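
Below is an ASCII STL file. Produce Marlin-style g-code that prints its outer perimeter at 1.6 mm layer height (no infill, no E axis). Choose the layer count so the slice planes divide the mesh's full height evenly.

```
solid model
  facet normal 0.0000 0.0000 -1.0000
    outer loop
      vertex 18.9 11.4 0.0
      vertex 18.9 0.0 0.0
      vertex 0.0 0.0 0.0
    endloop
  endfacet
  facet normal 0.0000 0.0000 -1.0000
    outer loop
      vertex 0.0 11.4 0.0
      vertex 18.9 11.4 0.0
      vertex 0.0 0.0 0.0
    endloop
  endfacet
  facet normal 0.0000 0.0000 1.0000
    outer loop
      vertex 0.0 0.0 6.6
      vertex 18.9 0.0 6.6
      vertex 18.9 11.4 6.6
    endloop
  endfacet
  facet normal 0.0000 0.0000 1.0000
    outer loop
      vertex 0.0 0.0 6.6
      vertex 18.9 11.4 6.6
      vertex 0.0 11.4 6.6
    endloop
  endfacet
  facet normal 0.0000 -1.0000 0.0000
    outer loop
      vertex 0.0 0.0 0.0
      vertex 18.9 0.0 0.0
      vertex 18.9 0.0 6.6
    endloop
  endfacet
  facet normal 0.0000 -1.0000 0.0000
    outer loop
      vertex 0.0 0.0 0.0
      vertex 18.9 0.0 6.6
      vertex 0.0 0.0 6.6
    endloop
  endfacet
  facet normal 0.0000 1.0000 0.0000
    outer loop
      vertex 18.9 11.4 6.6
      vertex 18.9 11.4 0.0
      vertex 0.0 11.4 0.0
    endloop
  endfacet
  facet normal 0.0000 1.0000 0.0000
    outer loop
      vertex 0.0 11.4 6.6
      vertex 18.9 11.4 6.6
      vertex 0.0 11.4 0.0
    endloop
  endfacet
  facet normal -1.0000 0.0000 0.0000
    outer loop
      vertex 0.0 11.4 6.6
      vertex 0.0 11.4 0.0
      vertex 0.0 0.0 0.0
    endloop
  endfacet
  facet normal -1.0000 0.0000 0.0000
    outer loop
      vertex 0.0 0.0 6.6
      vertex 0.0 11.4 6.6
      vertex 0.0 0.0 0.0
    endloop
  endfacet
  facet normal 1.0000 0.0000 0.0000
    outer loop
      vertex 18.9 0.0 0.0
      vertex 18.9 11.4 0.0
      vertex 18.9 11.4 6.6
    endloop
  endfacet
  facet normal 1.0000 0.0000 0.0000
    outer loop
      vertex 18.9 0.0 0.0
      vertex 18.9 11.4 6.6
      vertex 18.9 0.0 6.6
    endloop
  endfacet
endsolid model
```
; perimeter-only toolpath
G21 ; units = mm
G90 ; absolute positioning
G28 ; home
; layer 1
G0 Z1.6
G0 X0.0 Y0.0
G1 X18.9 Y0.0
G1 X18.9 Y11.4
G1 X0.0 Y11.4
G1 X0.0 Y0.0
; layer 2
G0 Z3.3
G0 X0.0 Y0.0
G1 X18.9 Y0.0
G1 X18.9 Y11.4
G1 X0.0 Y11.4
G1 X0.0 Y0.0
; layer 3
G0 Z4.9
G0 X0.0 Y0.0
G1 X18.9 Y0.0
G1 X18.9 Y11.4
G1 X0.0 Y11.4
G1 X0.0 Y0.0
; layer 4
G0 Z6.6
G0 X0.0 Y0.0
G1 X18.9 Y0.0
G1 X18.9 Y11.4
G1 X0.0 Y11.4
G1 X0.0 Y0.0
M2 ; end

The solid is a rectangular box, roughly 18.9 × 11.4 mm footprint and 6.6 mm tall. Slicing at Δz = 1.6 mm — 4 equal slices spanning the solid's height, so layer i sits at z = i·h/4 — gives 4 non-empty perimeters. Each is a 4-segment closed polygon; G0 lifts to the layer z and rapids to the start vertex, then G1 traces the edges.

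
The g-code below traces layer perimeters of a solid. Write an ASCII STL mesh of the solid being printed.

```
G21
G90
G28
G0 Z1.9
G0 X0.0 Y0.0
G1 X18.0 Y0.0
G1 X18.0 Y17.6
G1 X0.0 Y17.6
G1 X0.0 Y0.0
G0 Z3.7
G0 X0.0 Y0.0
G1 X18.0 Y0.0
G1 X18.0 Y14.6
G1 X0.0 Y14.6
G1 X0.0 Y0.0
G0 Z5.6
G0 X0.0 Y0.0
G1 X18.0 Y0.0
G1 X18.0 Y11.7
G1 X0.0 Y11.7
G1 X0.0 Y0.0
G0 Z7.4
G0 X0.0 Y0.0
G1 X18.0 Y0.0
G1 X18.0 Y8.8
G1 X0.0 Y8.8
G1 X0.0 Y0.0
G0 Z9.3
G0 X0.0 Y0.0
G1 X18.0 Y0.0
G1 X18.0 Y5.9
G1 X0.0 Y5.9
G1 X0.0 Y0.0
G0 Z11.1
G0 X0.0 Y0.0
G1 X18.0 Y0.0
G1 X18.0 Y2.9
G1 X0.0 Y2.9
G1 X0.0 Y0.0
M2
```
solid part
  facet normal 0.0000 0.0000 -1.0000
    outer loop
      vertex 18.0 20.5 0.0
      vertex 18.0 0.0 0.0
      vertex 0.0 0.0 0.0
    endloop
  endfacet
  facet normal 0.0000 0.0000 -1.0000
    outer loop
      vertex 0.0 20.5 0.0
      vertex 18.0 20.5 0.0
      vertex 0.0 0.0 0.0
    endloop
  endfacet
  facet normal 0.0000 -1.0000 0.0000
    outer loop
      vertex 0.0 0.0 0.0
      vertex 18.0 0.0 0.0
      vertex 18.0 0.0 13.0
    endloop
  endfacet
  facet normal 0.0000 -1.0000 0.0000
    outer loop
      vertex 0.0 0.0 0.0
      vertex 18.0 0.0 13.0
      vertex 0.0 0.0 13.0
    endloop
  endfacet
  facet normal 0.0000 0.5355 0.8445
    outer loop
      vertex 0.0 0.0 13.0
      vertex 18.0 0.0 13.0
      vertex 18.0 20.5 0.0
    endloop
  endfacet
  facet normal 0.0000 0.5355 0.8445
    outer loop
      vertex 0.0 0.0 13.0
      vertex 18.0 20.5 0.0
      vertex 0.0 20.5 0.0
    endloop
  endfacet
  facet normal -1.0000 0.0000 0.0000
    outer loop
      vertex 0.0 0.0 13.0
      vertex 0.0 20.5 0.0
      vertex 0.0 0.0 0.0
    endloop
  endfacet
  facet normal 1.0000 0.0000 0.0000
    outer loop
      vertex 18.0 0.0 0.0
      vertex 18.0 20.5 0.0
      vertex 18.0 0.0 13.0
    endloop
  endfacet
endsolid part

The G0 Z moves step by Δz≈1.9 mm. The G1 loops shrink linearly with z, so the solid tapers from its base footprint up to z≈13. Closing with a flat bottom cap and the tapered top and triangulating gives 8 facets — a wedge (ramp): 18 × 20.5 mm base, rising to 13 mm along the y=0 edge and sloping linearly to z=0 at y=20.5.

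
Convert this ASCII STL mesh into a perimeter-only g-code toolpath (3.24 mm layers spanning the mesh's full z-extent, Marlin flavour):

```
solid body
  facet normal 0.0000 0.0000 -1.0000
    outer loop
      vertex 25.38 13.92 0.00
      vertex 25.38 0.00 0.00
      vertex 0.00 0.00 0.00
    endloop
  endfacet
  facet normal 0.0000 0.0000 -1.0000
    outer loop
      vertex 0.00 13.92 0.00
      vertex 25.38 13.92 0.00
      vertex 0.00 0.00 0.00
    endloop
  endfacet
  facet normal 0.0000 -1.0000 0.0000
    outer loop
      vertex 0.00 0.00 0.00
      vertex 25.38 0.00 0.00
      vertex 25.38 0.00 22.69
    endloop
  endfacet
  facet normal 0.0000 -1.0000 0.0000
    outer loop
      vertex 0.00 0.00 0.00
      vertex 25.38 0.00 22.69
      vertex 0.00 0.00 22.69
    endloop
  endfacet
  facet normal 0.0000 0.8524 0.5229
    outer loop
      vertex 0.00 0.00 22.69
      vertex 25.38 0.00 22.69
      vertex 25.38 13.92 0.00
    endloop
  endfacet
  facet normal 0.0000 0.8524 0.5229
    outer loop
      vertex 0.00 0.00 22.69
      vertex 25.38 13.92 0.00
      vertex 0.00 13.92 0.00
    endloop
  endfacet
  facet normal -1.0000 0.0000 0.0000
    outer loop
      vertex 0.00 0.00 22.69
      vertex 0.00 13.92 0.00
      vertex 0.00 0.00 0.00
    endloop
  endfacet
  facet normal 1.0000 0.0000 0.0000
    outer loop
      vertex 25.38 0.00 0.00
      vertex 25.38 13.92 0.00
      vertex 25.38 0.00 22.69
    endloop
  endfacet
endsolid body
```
; perimeter-only toolpath
G21 ; units = mm
G90 ; absolute positioning
G28 ; home
; layer 1
G0 Z3.24
G0 X0.00 Y0.00
G1 X25.38 Y0.00
G1 X25.38 Y11.93
G1 X0.00 Y11.93
G1 X0.00 Y0.00
; layer 2
G0 Z6.48
G0 X0.00 Y0.00
G1 X25.38 Y0.00
G1 X25.38 Y9.94
G1 X0.00 Y9.94
G1 X0.00 Y0.00
; layer 3
G0 Z9.72
G0 X0.00 Y0.00
G1 X25.38 Y0.00
G1 X25.38 Y7.95
G1 X0.00 Y7.95
G1 X0.00 Y0.00
; layer 4
G0 Z12.97
G0 X0.00 Y0.00
G1 X25.38 Y0.00
G1 X25.38 Y5.97
G1 X0.00 Y5.97
G1 X0.00 Y0.00
; layer 5
G0 Z16.21
G0 X0.00 Y0.00
G1 X25.38 Y0.00
G1 X25.38 Y3.98
G1 X0.00 Y3.98
G1 X0.00 Y0.00
; layer 6
G0 Z19.45
G0 X0.00 Y0.00
G1 X25.38 Y0.00
G1 X25.38 Y1.99
G1 X0.00 Y1.99
G1 X0.00 Y0.00
M2 ; end

The solid is a wedge (ramp): 25.4 × 13.9 mm base, rising to 22.7 mm along the y=0 edge and sloping linearly to z=0 at y=13.9. Slicing at Δz = 3.24 mm — 7 equal slices spanning the solid's height, so layer i sits at z = i·h/7 — gives 6 non-empty perimeters. Each is a 4-segment closed polygon; G0 lifts to the layer z and rapids to the start vertex, then G1 traces the edges. The cross-section shrinks linearly with z (the slice at the apex is degenerate and omitted).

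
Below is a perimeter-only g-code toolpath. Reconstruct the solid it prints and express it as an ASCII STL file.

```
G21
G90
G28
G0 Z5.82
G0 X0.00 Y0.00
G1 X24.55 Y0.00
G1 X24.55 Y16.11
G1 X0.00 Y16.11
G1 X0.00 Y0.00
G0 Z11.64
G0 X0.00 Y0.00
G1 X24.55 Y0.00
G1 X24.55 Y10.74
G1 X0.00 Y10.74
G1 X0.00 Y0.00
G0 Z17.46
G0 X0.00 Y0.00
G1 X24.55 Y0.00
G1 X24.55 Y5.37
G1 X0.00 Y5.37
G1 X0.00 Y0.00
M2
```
solid part
  facet normal 0.0000 0.0000 -1.0000
    outer loop
      vertex 24.55 21.48 0.00
      vertex 24.55 0.00 0.00
      vertex 0.00 0.00 0.00
    endloop
  endfacet
  facet normal 0.0000 0.0000 -1.0000
    outer loop
      vertex 0.00 21.48 0.00
      vertex 24.55 21.48 0.00
      vertex 0.00 0.00 0.00
    endloop
  endfacet
  facet normal 0.0000 -1.0000 0.0000
    outer loop
      vertex 0.00 0.00 0.00
      vertex 24.55 0.00 0.00
      vertex 24.55 0.00 23.28
    endloop
  endfacet
  facet normal 0.0000 -1.0000 0.0000
    outer loop
      vertex 0.00 0.00 0.00
      vertex 24.55 0.00 23.28
      vertex 0.00 0.00 23.28
    endloop
  endfacet
  facet normal 0.0000 0.7349 0.6781
    outer loop
      vertex 0.00 0.00 23.28
      vertex 24.55 0.00 23.28
      vertex 24.55 21.48 0.00
    endloop
  endfacet
  facet normal 0.0000 0.7349 0.6781
    outer loop
      vertex 0.00 0.00 23.28
      vertex 24.55 21.48 0.00
      vertex 0.00 21.48 0.00
    endloop
  endfacet
  facet normal -1.0000 0.0000 0.0000
    outer loop
      vertex 0.00 0.00 23.28
      vertex 0.00 21.48 0.00
      vertex 0.00 0.00 0.00
    endloop
  endfacet
  facet normal 1.0000 0.0000 0.0000
    outer loop
      vertex 24.55 0.00 0.00
      vertex 24.55 21.48 0.00
      vertex 24.55 0.00 23.28
    endloop
  endfacet
endsolid part

The G0 Z moves step by Δz≈5.82 mm. The G1 loops shrink linearly with z, so the solid tapers from its base footprint up to z≈23.3. Closing with a flat bottom cap and the tapered top and triangulating gives 8 facets — a wedge (ramp): 24.6 × 21.5 mm base, rising to 23.3 mm along the y=0 edge and sloping linearly to z=0 at y=21.5.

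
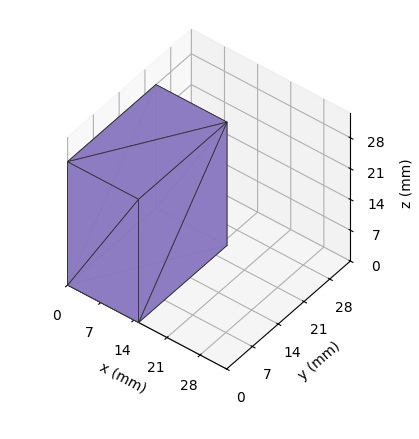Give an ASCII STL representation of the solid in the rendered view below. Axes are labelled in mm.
Reading the render: the shape is a rectangular box, roughly 15 × 24 mm footprint and 28 mm tall (dimensions read to the nearest mm from the axis ticks). For the STL, each face is triangulated and given an outward normal.

solid part
  facet normal 0.0000 0.0000 -1.0000
    outer loop
      vertex 15.00 24.00 0.00
      vertex 15.00 0.00 0.00
      vertex 0.00 0.00 0.00
    endloop
  endfacet
  facet normal 0.0000 0.0000 -1.0000
    outer loop
      vertex 0.00 24.00 0.00
      vertex 15.00 24.00 0.00
      vertex 0.00 0.00 0.00
    endloop
  endfacet
  facet normal 0.0000 0.0000 1.0000
    outer loop
      vertex 0.00 0.00 28.00
      vertex 15.00 0.00 28.00
      vertex 15.00 24.00 28.00
    endloop
  endfacet
  facet normal 0.0000 0.0000 1.0000
    outer loop
      vertex 0.00 0.00 28.00
      vertex 15.00 24.00 28.00
      vertex 0.00 24.00 28.00
    endloop
  endfacet
  facet normal 0.0000 -1.0000 0.0000
    outer loop
      vertex 0.00 0.00 0.00
      vertex 15.00 0.00 0.00
      vertex 15.00 0.00 28.00
    endloop
  endfacet
  facet normal 0.0000 -1.0000 0.0000
    outer loop
      vertex 0.00 0.00 0.00
      vertex 15.00 0.00 28.00
      vertex 0.00 0.00 28.00
    endloop
  endfacet
  facet normal 0.0000 1.0000 0.0000
    outer loop
      vertex 15.00 24.00 28.00
      vertex 15.00 24.00 0.00
      vertex 0.00 24.00 0.00
    endloop
  endfacet
  facet normal 0.0000 1.0000 0.0000
    outer loop
      vertex 0.00 24.00 28.00
      vertex 15.00 24.00 28.00
      vertex 0.00 24.00 0.00
    endloop
  endfacet
  facet normal -1.0000 0.0000 0.0000
    outer loop
      vertex 0.00 24.00 28.00
      vertex 0.00 24.00 0.00
      vertex 0.00 0.00 0.00
    endloop
  endfacet
  facet normal -1.0000 0.0000 0.0000
    outer loop
      vertex 0.00 0.00 28.00
      vertex 0.00 24.00 28.00
      vertex 0.00 0.00 0.00
    endloop
  endfacet
  facet normal 1.0000 0.0000 0.0000
    outer loop
      vertex 15.00 0.00 0.00
      vertex 15.00 24.00 0.00
      vertex 15.00 24.00 28.00
    endloop
  endfacet
  facet normal 1.0000 0.0000 0.0000
    outer loop
      vertex 15.00 0.00 0.00
      vertex 15.00 24.00 28.00
      vertex 15.00 0.00 28.00
    endloop
  endfacet
endsolid part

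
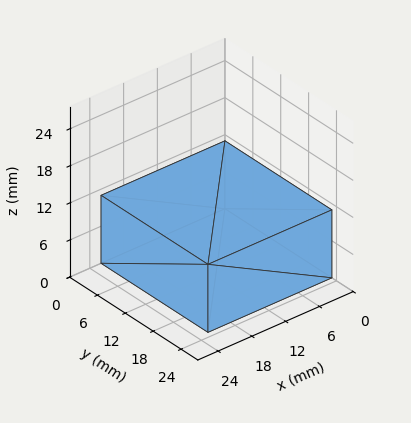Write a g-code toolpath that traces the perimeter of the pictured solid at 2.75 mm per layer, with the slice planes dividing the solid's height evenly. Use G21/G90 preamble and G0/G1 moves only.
Reading the render: the shape is a rectangular box, roughly 22 × 23 mm footprint and 11 mm tall (dimensions read to the nearest mm from the axis ticks). For the g-code, the solid's height is divided into equal slices at the stated Δz and each level perimeter traced with G1 moves after a G0 lift.

; perimeter-only toolpath
G21 ; units = mm
G90 ; absolute positioning
G28 ; home
; layer 1
G0 Z2.75
G0 X0.00 Y0.00
G1 X22.00 Y0.00
G1 X22.00 Y23.00
G1 X0.00 Y23.00
G1 X0.00 Y0.00
; layer 2
G0 Z5.50
G0 X0.00 Y0.00
G1 X22.00 Y0.00
G1 X22.00 Y23.00
G1 X0.00 Y23.00
G1 X0.00 Y0.00
; layer 3
G0 Z8.25
G0 X0.00 Y0.00
G1 X22.00 Y0.00
G1 X22.00 Y23.00
G1 X0.00 Y23.00
G1 X0.00 Y0.00
; layer 4
G0 Z11.00
G0 X0.00 Y0.00
G1 X22.00 Y0.00
G1 X22.00 Y23.00
G1 X0.00 Y23.00
G1 X0.00 Y0.00
M2 ; end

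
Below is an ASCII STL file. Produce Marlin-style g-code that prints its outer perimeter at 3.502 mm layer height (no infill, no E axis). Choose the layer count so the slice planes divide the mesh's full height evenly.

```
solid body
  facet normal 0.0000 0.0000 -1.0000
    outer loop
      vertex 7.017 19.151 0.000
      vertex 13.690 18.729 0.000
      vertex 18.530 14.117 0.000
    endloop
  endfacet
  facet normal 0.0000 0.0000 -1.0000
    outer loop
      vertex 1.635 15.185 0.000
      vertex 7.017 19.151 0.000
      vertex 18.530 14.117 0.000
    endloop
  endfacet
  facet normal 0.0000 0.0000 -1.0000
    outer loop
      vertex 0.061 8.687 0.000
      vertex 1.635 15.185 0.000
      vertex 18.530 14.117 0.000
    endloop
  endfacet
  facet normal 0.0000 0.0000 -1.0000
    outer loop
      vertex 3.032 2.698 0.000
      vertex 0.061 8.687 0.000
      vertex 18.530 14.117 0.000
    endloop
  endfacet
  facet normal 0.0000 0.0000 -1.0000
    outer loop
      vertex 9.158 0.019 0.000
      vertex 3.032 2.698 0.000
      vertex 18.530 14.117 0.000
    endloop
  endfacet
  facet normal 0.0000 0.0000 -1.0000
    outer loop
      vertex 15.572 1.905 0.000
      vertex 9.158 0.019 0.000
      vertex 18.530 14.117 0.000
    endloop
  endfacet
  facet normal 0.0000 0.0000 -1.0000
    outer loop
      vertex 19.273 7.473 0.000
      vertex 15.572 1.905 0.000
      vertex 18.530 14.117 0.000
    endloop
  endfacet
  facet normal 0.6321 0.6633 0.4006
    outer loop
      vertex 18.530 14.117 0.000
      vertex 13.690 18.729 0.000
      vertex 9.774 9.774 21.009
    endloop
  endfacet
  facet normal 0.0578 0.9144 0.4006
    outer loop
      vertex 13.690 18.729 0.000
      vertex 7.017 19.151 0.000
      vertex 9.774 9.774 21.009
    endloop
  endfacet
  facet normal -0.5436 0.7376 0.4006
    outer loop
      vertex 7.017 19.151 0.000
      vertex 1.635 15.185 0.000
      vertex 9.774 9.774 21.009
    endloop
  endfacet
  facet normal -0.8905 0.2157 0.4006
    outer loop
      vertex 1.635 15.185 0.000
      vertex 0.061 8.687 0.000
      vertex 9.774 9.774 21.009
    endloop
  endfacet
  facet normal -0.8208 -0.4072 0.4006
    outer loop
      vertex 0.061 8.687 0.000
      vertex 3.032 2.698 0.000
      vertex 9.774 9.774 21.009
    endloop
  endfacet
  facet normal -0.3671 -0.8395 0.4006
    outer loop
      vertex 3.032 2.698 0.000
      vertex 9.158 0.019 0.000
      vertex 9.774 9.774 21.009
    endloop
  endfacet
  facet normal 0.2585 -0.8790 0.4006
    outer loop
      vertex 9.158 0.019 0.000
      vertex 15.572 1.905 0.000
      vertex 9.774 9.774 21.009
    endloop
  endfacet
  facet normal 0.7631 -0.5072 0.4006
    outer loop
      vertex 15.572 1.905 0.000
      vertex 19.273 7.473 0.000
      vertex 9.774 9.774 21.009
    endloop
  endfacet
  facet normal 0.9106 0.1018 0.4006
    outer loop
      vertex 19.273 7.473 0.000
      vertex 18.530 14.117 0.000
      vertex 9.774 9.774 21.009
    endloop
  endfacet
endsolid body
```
; perimeter-only toolpath
G21 ; units = mm
G90 ; absolute positioning
G28 ; home
; layer 1
G0 Z3.502
G0 X17.071 Y13.393
G1 X13.037 Y17.236
G1 X7.476 Y17.588
G1 X2.991 Y14.283
G1 X1.680 Y8.868
G1 X4.156 Y3.877
G1 X9.261 Y1.645
G1 X14.606 Y3.216
G1 X17.690 Y7.856
G1 X17.071 Y13.393
; layer 2
G0 Z7.003
G0 X15.611 Y12.669
G1 X12.385 Y15.744
G1 X7.936 Y16.025
G1 X4.348 Y13.381
G1 X3.299 Y9.049
G1 X5.279 Y5.057
G1 X9.363 Y3.271
G1 X13.639 Y4.528
G1 X16.107 Y8.240
G1 X15.611 Y12.669
; layer 3
G0 Z10.505
G0 X14.152 Y11.945
G1 X11.732 Y14.252
G1 X8.396 Y14.462
G1 X5.704 Y12.479
G1 X4.917 Y9.230
G1 X6.403 Y6.236
G1 X9.466 Y4.896
G1 X12.673 Y5.839
G1 X14.523 Y8.623
G1 X14.152 Y11.945
; layer 4
G0 Z14.006
G0 X12.693 Y11.222
G1 X11.079 Y12.759
G1 X8.855 Y12.900
G1 X7.061 Y11.578
G1 X6.536 Y9.412
G1 X7.527 Y7.415
G1 X9.569 Y6.522
G1 X11.707 Y7.151
G1 X12.940 Y9.007
G1 X12.693 Y11.222
; layer 5
G0 Z17.508
G0 X11.233 Y10.498
G1 X10.427 Y11.266
G1 X9.314 Y11.337
G1 X8.418 Y10.676
G1 X8.155 Y9.593
G1 X8.650 Y8.595
G1 X9.671 Y8.148
G1 X10.740 Y8.463
G1 X11.357 Y9.390
G1 X11.233 Y10.498
M2 ; end

The solid is a regular 9-sided pyramid, base circumscribed radius ≈ 9.77 mm, apex at z ≈ 21 mm. Slicing at Δz = 3.502 mm — 6 equal slices spanning the solid's height, so layer i sits at z = i·h/6 — gives 5 non-empty perimeters. Each is a 9-segment closed polygon; G0 lifts to the layer z and rapids to the start vertex, then G1 traces the edges. The cross-section shrinks linearly with z (the slice at the apex is degenerate and omitted).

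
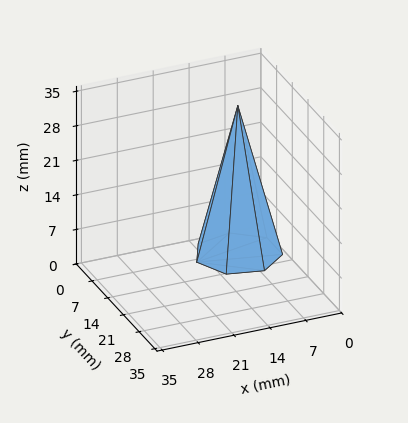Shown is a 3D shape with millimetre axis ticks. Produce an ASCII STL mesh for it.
Reading the render: the shape is a regular 7-sided pyramid, base circumscribed radius ≈ 8 mm, apex at z ≈ 30 mm (dimensions read to the nearest mm from the axis ticks). For the STL, each face is triangulated and given an outward normal.

solid part
  facet normal 0.0000 0.0000 -1.0000
    outer loop
      vertex 6.22 15.80 0.00
      vertex 12.99 14.25 0.00
      vertex 16.00 8.00 0.00
    endloop
  endfacet
  facet normal 0.0000 0.0000 -1.0000
    outer loop
      vertex 0.79 11.47 0.00
      vertex 6.22 15.80 0.00
      vertex 16.00 8.00 0.00
    endloop
  endfacet
  facet normal 0.0000 0.0000 -1.0000
    outer loop
      vertex 0.79 4.53 0.00
      vertex 0.79 11.47 0.00
      vertex 16.00 8.00 0.00
    endloop
  endfacet
  facet normal 0.0000 0.0000 -1.0000
    outer loop
      vertex 6.22 0.20 0.00
      vertex 0.79 4.53 0.00
      vertex 16.00 8.00 0.00
    endloop
  endfacet
  facet normal 0.0000 0.0000 -1.0000
    outer loop
      vertex 12.99 1.75 0.00
      vertex 6.22 0.20 0.00
      vertex 16.00 8.00 0.00
    endloop
  endfacet
  facet normal 0.8760 0.4219 0.2336
    outer loop
      vertex 16.00 8.00 0.00
      vertex 12.99 14.25 0.00
      vertex 8.00 8.00 30.00
    endloop
  endfacet
  facet normal 0.2170 0.9478 0.2336
    outer loop
      vertex 12.99 14.25 0.00
      vertex 6.22 15.80 0.00
      vertex 8.00 8.00 30.00
    endloop
  endfacet
  facet normal -0.6062 0.7602 0.2336
    outer loop
      vertex 6.22 15.80 0.00
      vertex 0.79 11.47 0.00
      vertex 8.00 8.00 30.00
    endloop
  endfacet
  facet normal -0.9723 0.0000 0.2337
    outer loop
      vertex 0.79 11.47 0.00
      vertex 0.79 4.53 0.00
      vertex 8.00 8.00 30.00
    endloop
  endfacet
  facet normal -0.6062 -0.7602 0.2336
    outer loop
      vertex 0.79 4.53 0.00
      vertex 6.22 0.20 0.00
      vertex 8.00 8.00 30.00
    endloop
  endfacet
  facet normal 0.2170 -0.9478 0.2336
    outer loop
      vertex 6.22 0.20 0.00
      vertex 12.99 1.75 0.00
      vertex 8.00 8.00 30.00
    endloop
  endfacet
  facet normal 0.8760 -0.4219 0.2336
    outer loop
      vertex 12.99 1.75 0.00
      vertex 16.00 8.00 0.00
      vertex 8.00 8.00 30.00
    endloop
  endfacet
endsolid part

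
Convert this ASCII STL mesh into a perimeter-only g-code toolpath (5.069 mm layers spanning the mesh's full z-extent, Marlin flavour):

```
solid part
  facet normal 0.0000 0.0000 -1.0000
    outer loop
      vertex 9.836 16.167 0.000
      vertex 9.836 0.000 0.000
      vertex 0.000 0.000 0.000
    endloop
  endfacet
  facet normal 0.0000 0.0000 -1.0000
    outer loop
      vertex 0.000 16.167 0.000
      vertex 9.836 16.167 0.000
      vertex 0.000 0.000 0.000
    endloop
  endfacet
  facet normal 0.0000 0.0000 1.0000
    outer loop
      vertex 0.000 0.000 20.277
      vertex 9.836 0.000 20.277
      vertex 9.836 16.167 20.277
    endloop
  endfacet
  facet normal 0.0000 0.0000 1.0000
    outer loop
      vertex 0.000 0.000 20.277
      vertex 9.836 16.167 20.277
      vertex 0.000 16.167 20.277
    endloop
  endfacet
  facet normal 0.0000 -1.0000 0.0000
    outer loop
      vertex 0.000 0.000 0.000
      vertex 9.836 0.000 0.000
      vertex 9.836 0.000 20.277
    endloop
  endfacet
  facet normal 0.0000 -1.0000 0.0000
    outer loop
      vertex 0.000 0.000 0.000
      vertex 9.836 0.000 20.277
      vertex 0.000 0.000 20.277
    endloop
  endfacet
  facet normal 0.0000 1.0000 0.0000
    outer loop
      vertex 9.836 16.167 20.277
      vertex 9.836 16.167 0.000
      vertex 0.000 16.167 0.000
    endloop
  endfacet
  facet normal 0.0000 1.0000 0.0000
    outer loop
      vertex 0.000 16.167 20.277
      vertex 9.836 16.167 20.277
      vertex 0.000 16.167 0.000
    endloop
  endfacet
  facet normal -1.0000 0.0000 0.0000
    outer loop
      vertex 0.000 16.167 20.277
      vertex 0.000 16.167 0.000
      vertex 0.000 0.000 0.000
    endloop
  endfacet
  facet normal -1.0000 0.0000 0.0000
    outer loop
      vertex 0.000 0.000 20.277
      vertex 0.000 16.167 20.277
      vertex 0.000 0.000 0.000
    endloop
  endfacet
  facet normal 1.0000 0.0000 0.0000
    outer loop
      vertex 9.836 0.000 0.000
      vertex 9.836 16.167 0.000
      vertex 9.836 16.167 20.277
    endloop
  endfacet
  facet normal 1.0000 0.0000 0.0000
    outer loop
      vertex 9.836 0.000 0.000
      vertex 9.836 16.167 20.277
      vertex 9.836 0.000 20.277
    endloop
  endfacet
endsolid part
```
; perimeter-only toolpath
G21 ; units = mm
G90 ; absolute positioning
G28 ; home
; layer 1
G0 Z5.069
G0 X0.000 Y0.000
G1 X9.836 Y0.000
G1 X9.836 Y16.167
G1 X0.000 Y16.167
G1 X0.000 Y0.000
; layer 2
G0 Z10.139
G0 X0.000 Y0.000
G1 X9.836 Y0.000
G1 X9.836 Y16.167
G1 X0.000 Y16.167
G1 X0.000 Y0.000
; layer 3
G0 Z15.208
G0 X0.000 Y0.000
G1 X9.836 Y0.000
G1 X9.836 Y16.167
G1 X0.000 Y16.167
G1 X0.000 Y0.000
; layer 4
G0 Z20.277
G0 X0.000 Y0.000
G1 X9.836 Y0.000
G1 X9.836 Y16.167
G1 X0.000 Y16.167
G1 X0.000 Y0.000
M2 ; end

The solid is a rectangular box, roughly 9.84 × 16.2 mm footprint and 20.3 mm tall. Slicing at Δz = 5.069 mm — 4 equal slices spanning the solid's height, so layer i sits at z = i·h/4 — gives 4 non-empty perimeters. Each is a 4-segment closed polygon; G0 lifts to the layer z and rapids to the start vertex, then G1 traces the edges.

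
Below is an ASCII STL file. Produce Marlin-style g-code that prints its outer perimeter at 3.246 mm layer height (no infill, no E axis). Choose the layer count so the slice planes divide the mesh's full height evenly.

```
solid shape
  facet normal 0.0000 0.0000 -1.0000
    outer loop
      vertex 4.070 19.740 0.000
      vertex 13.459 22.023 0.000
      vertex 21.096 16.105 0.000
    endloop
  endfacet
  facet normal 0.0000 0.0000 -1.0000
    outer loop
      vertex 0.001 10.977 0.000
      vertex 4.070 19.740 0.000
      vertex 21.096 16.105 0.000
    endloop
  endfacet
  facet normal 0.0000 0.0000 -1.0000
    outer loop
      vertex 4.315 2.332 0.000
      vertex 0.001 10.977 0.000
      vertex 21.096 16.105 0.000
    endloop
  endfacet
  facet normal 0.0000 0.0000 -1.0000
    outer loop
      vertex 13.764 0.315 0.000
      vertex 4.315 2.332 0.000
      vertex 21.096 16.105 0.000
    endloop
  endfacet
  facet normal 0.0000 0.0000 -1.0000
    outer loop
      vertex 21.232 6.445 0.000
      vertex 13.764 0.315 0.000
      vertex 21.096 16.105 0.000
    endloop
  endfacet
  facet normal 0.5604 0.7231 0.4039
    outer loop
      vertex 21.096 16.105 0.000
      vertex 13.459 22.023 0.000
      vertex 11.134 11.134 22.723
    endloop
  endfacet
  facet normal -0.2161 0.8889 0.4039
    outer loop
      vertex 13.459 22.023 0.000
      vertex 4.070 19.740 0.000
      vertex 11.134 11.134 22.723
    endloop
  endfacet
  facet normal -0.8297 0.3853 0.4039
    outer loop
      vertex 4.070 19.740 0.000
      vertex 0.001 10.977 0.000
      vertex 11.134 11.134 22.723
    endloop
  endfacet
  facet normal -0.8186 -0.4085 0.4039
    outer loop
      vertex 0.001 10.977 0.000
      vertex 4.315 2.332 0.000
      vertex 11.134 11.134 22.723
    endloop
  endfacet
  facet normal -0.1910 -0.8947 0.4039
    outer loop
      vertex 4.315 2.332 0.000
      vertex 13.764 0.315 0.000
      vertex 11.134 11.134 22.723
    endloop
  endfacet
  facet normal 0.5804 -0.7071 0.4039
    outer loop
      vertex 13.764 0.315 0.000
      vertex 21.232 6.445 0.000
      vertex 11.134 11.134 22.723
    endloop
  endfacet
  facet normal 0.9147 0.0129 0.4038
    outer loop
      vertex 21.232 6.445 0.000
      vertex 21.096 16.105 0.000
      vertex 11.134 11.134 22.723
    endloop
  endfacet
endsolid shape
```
; perimeter-only toolpath
G21 ; units = mm
G90 ; absolute positioning
G28 ; home
; layer 1
G0 Z3.246
G0 X19.673 Y15.395
G1 X13.127 Y20.467
G1 X5.079 Y18.511
G1 X1.591 Y10.999
G1 X5.289 Y3.589
G1 X13.388 Y1.861
G1 X19.789 Y7.115
G1 X19.673 Y15.395
; layer 2
G0 Z6.492
G0 X18.250 Y14.685
G1 X12.795 Y18.912
G1 X6.088 Y17.281
G1 X3.182 Y11.022
G1 X6.263 Y4.847
G1 X13.013 Y3.406
G1 X18.347 Y7.785
G1 X18.250 Y14.685
; layer 3
G0 Z9.738
G0 X16.827 Y13.975
G1 X12.463 Y17.356
G1 X7.097 Y16.052
G1 X4.772 Y11.044
G1 X7.237 Y6.104
G1 X12.637 Y4.952
G1 X16.904 Y8.455
G1 X16.827 Y13.975
; layer 4
G0 Z12.985
G0 X15.403 Y13.264
G1 X12.130 Y15.801
G1 X8.107 Y14.822
G1 X6.363 Y11.067
G1 X8.212 Y7.362
G1 X12.261 Y6.497
G1 X15.462 Y9.124
G1 X15.403 Y13.264
; layer 5
G0 Z16.231
G0 X13.980 Y12.554
G1 X11.798 Y14.245
G1 X9.116 Y13.593
G1 X7.953 Y11.089
G1 X9.186 Y8.619
G1 X11.885 Y8.043
G1 X14.019 Y9.794
G1 X13.980 Y12.554
; layer 6
G0 Z19.477
G0 X12.557 Y11.844
G1 X11.466 Y12.690
G1 X10.125 Y12.363
G1 X9.544 Y11.112
G1 X10.160 Y9.877
G1 X11.510 Y9.588
G1 X12.577 Y10.464
G1 X12.557 Y11.844
M2 ; end

The solid is a regular 7-sided pyramid, base circumscribed radius ≈ 11.1 mm, apex at z ≈ 22.7 mm. Slicing at Δz = 3.246 mm — 7 equal slices spanning the solid's height, so layer i sits at z = i·h/7 — gives 6 non-empty perimeters. Each is a 7-segment closed polygon; G0 lifts to the layer z and rapids to the start vertex, then G1 traces the edges. The cross-section shrinks linearly with z (the slice at the apex is degenerate and omitted).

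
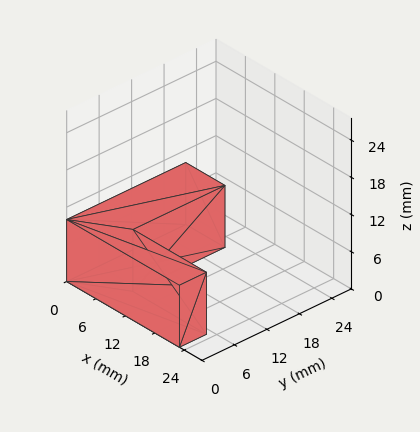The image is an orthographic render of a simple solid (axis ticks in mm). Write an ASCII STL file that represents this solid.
Reading the render: the shape is an L-shaped prism: outer 23 × 22 mm, arm thicknesses ≈ 5 mm (horizontal) and 8 mm (vertical), extruded 10 mm in z (dimensions read to the nearest mm from the axis ticks). For the STL, each face is triangulated and given an outward normal.

solid part
  facet normal 0.0000 0.0000 -1.0000
    outer loop
      vertex 23.0 5.0 0.0
      vertex 23.0 0.0 0.0
      vertex 0.0 0.0 0.0
    endloop
  endfacet
  facet normal 0.0000 0.0000 -1.0000
    outer loop
      vertex 8.0 5.0 0.0
      vertex 23.0 5.0 0.0
      vertex 0.0 0.0 0.0
    endloop
  endfacet
  facet normal 0.0000 0.0000 -1.0000
    outer loop
      vertex 8.0 22.0 0.0
      vertex 8.0 5.0 0.0
      vertex 0.0 0.0 0.0
    endloop
  endfacet
  facet normal 0.0000 0.0000 -1.0000
    outer loop
      vertex 0.0 22.0 0.0
      vertex 8.0 22.0 0.0
      vertex 0.0 0.0 0.0
    endloop
  endfacet
  facet normal 0.0000 0.0000 1.0000
    outer loop
      vertex 0.0 0.0 10.0
      vertex 23.0 0.0 10.0
      vertex 23.0 5.0 10.0
    endloop
  endfacet
  facet normal 0.0000 0.0000 1.0000
    outer loop
      vertex 0.0 0.0 10.0
      vertex 23.0 5.0 10.0
      vertex 8.0 5.0 10.0
    endloop
  endfacet
  facet normal 0.0000 0.0000 1.0000
    outer loop
      vertex 0.0 0.0 10.0
      vertex 8.0 5.0 10.0
      vertex 8.0 22.0 10.0
    endloop
  endfacet
  facet normal 0.0000 0.0000 1.0000
    outer loop
      vertex 0.0 0.0 10.0
      vertex 8.0 22.0 10.0
      vertex 0.0 22.0 10.0
    endloop
  endfacet
  facet normal 0.0000 -1.0000 0.0000
    outer loop
      vertex 0.0 0.0 0.0
      vertex 23.0 0.0 0.0
      vertex 23.0 0.0 10.0
    endloop
  endfacet
  facet normal 0.0000 -1.0000 0.0000
    outer loop
      vertex 0.0 0.0 0.0
      vertex 23.0 0.0 10.0
      vertex 0.0 0.0 10.0
    endloop
  endfacet
  facet normal 1.0000 0.0000 0.0000
    outer loop
      vertex 23.0 0.0 0.0
      vertex 23.0 5.0 0.0
      vertex 23.0 5.0 10.0
    endloop
  endfacet
  facet normal 1.0000 0.0000 0.0000
    outer loop
      vertex 23.0 0.0 0.0
      vertex 23.0 5.0 10.0
      vertex 23.0 0.0 10.0
    endloop
  endfacet
  facet normal 0.0000 1.0000 0.0000
    outer loop
      vertex 23.0 5.0 0.0
      vertex 8.0 5.0 0.0
      vertex 8.0 5.0 10.0
    endloop
  endfacet
  facet normal 0.0000 1.0000 0.0000
    outer loop
      vertex 23.0 5.0 0.0
      vertex 8.0 5.0 10.0
      vertex 23.0 5.0 10.0
    endloop
  endfacet
  facet normal 1.0000 0.0000 0.0000
    outer loop
      vertex 8.0 5.0 0.0
      vertex 8.0 22.0 0.0
      vertex 8.0 22.0 10.0
    endloop
  endfacet
  facet normal 1.0000 0.0000 0.0000
    outer loop
      vertex 8.0 5.0 0.0
      vertex 8.0 22.0 10.0
      vertex 8.0 5.0 10.0
    endloop
  endfacet
  facet normal 0.0000 1.0000 0.0000
    outer loop
      vertex 8.0 22.0 0.0
      vertex 0.0 22.0 0.0
      vertex 0.0 22.0 10.0
    endloop
  endfacet
  facet normal 0.0000 1.0000 0.0000
    outer loop
      vertex 8.0 22.0 0.0
      vertex 0.0 22.0 10.0
      vertex 8.0 22.0 10.0
    endloop
  endfacet
  facet normal -1.0000 0.0000 0.0000
    outer loop
      vertex 0.0 22.0 0.0
      vertex 0.0 0.0 0.0
      vertex 0.0 0.0 10.0
    endloop
  endfacet
  facet normal -1.0000 0.0000 0.0000
    outer loop
      vertex 0.0 22.0 0.0
      vertex 0.0 0.0 10.0
      vertex 0.0 22.0 10.0
    endloop
  endfacet
endsolid part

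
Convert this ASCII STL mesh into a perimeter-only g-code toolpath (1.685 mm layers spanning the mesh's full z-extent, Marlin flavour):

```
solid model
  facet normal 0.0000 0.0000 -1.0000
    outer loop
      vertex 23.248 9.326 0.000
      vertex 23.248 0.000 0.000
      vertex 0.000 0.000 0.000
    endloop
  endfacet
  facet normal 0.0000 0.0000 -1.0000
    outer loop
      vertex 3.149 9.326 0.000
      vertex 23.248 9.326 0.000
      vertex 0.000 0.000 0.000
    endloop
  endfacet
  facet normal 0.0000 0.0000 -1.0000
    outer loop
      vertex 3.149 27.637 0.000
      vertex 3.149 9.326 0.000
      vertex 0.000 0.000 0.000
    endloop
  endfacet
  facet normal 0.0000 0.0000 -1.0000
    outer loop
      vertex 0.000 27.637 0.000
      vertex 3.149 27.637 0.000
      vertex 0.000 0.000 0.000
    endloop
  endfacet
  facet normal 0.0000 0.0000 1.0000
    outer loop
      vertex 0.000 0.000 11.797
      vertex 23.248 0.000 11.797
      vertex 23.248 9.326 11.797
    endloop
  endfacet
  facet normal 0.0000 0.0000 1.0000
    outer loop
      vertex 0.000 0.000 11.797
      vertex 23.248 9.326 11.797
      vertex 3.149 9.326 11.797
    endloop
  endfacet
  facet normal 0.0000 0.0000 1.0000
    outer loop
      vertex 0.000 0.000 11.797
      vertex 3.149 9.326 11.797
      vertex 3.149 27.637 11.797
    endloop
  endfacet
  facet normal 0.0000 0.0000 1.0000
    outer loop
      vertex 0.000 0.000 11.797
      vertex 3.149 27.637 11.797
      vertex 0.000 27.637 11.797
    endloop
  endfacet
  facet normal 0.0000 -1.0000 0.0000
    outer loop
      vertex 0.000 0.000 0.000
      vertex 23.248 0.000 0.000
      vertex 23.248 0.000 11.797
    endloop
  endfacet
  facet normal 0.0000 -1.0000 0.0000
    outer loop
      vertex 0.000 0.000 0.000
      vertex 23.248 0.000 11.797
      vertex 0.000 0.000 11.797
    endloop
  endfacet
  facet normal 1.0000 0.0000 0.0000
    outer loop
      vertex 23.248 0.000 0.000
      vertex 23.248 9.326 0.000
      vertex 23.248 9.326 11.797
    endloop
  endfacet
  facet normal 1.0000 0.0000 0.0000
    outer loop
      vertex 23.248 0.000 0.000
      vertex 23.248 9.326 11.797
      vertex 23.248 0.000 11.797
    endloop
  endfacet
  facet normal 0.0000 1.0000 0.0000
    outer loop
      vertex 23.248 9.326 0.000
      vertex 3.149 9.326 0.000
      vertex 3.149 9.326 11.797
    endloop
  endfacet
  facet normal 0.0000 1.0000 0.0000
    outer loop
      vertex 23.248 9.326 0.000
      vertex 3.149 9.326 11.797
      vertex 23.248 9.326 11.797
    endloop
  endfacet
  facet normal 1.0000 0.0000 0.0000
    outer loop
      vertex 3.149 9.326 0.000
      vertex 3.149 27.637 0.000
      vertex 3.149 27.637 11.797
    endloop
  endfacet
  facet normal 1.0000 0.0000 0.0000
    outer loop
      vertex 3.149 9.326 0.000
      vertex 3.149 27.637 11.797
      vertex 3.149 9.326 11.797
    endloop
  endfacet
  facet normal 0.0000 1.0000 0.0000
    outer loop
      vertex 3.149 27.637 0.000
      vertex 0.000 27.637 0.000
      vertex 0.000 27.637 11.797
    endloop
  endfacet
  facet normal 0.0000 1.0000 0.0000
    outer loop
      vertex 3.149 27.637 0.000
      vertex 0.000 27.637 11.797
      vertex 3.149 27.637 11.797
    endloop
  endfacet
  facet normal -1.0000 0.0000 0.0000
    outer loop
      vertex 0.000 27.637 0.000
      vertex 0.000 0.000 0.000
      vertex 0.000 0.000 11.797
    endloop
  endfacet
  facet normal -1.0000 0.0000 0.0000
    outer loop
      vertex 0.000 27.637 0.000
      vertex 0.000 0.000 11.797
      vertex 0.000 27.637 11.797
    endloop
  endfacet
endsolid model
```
; perimeter-only toolpath
G21 ; units = mm
G90 ; absolute positioning
G28 ; home
; layer 1
G0 Z1.685
G0 X0.000 Y0.000
G1 X23.248 Y0.000
G1 X23.248 Y9.326
G1 X3.149 Y9.326
G1 X3.149 Y27.637
G1 X0.000 Y27.637
G1 X0.000 Y0.000
; layer 2
G0 Z3.371
G0 X0.000 Y0.000
G1 X23.248 Y0.000
G1 X23.248 Y9.326
G1 X3.149 Y9.326
G1 X3.149 Y27.637
G1 X0.000 Y27.637
G1 X0.000 Y0.000
; layer 3
G0 Z5.056
G0 X0.000 Y0.000
G1 X23.248 Y0.000
G1 X23.248 Y9.326
G1 X3.149 Y9.326
G1 X3.149 Y27.637
G1 X0.000 Y27.637
G1 X0.000 Y0.000
; layer 4
G0 Z6.741
G0 X0.000 Y0.000
G1 X23.248 Y0.000
G1 X23.248 Y9.326
G1 X3.149 Y9.326
G1 X3.149 Y27.637
G1 X0.000 Y27.637
G1 X0.000 Y0.000
; layer 5
G0 Z8.426
G0 X0.000 Y0.000
G1 X23.248 Y0.000
G1 X23.248 Y9.326
G1 X3.149 Y9.326
G1 X3.149 Y27.637
G1 X0.000 Y27.637
G1 X0.000 Y0.000
; layer 6
G0 Z10.112
G0 X0.000 Y0.000
G1 X23.248 Y0.000
G1 X23.248 Y9.326
G1 X3.149 Y9.326
G1 X3.149 Y27.637
G1 X0.000 Y27.637
G1 X0.000 Y0.000
; layer 7
G0 Z11.797
G0 X0.000 Y0.000
G1 X23.248 Y0.000
G1 X23.248 Y9.326
G1 X3.149 Y9.326
G1 X3.149 Y27.637
G1 X0.000 Y27.637
G1 X0.000 Y0.000
M2 ; end

The solid is an L-shaped prism: outer 23.2 × 27.6 mm, arm thicknesses ≈ 9.33 mm (horizontal) and 3.15 mm (vertical), extruded 11.8 mm in z. Slicing at Δz = 1.685 mm — 7 equal slices spanning the solid's height, so layer i sits at z = i·h/7 — gives 7 non-empty perimeters. Each is a 6-segment closed polygon; G0 lifts to the layer z and rapids to the start vertex, then G1 traces the edges.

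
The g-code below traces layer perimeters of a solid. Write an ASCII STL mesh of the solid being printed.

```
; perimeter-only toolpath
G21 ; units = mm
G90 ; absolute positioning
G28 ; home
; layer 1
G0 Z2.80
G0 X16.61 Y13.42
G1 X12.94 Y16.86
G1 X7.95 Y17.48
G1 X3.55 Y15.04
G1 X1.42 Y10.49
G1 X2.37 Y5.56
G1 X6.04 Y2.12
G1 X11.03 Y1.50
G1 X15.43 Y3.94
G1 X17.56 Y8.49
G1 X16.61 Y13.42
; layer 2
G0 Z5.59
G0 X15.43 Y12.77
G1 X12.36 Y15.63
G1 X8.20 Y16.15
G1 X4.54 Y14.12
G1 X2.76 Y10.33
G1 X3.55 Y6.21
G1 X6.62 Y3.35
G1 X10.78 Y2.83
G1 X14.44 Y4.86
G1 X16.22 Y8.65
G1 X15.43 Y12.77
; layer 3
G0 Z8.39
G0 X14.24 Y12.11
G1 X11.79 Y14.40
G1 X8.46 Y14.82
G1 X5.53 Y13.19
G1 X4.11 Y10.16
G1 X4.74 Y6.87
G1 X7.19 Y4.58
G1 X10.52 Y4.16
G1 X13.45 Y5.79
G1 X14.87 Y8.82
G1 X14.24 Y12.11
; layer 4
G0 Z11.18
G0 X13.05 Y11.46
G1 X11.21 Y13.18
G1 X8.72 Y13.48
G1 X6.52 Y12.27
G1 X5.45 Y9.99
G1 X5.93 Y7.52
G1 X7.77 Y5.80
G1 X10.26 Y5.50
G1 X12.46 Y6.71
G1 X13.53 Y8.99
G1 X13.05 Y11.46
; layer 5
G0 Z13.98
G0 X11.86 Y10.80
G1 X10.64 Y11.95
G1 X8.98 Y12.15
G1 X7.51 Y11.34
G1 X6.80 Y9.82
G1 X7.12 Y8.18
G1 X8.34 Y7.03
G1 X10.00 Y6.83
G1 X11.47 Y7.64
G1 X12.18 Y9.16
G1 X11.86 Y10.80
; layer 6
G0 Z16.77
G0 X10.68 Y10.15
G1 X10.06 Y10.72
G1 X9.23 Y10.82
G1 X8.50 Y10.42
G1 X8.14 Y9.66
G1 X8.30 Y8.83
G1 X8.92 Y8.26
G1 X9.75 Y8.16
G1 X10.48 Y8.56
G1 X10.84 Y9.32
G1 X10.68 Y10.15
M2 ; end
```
solid part
  facet normal 0.0000 0.0000 -1.0000
    outer loop
      vertex 7.69 18.81 0.00
      vertex 13.51 18.09 0.00
      vertex 17.80 14.08 0.00
    endloop
  endfacet
  facet normal 0.0000 0.0000 -1.0000
    outer loop
      vertex 2.56 15.97 0.00
      vertex 7.69 18.81 0.00
      vertex 17.80 14.08 0.00
    endloop
  endfacet
  facet normal 0.0000 0.0000 -1.0000
    outer loop
      vertex 0.07 10.66 0.00
      vertex 2.56 15.97 0.00
      vertex 17.80 14.08 0.00
    endloop
  endfacet
  facet normal 0.0000 0.0000 -1.0000
    outer loop
      vertex 1.18 4.90 0.00
      vertex 0.07 10.66 0.00
      vertex 17.80 14.08 0.00
    endloop
  endfacet
  facet normal 0.0000 0.0000 -1.0000
    outer loop
      vertex 5.47 0.89 0.00
      vertex 1.18 4.90 0.00
      vertex 17.80 14.08 0.00
    endloop
  endfacet
  facet normal 0.0000 0.0000 -1.0000
    outer loop
      vertex 11.29 0.17 0.00
      vertex 5.47 0.89 0.00
      vertex 17.80 14.08 0.00
    endloop
  endfacet
  facet normal 0.0000 0.0000 -1.0000
    outer loop
      vertex 16.42 3.01 0.00
      vertex 11.29 0.17 0.00
      vertex 17.80 14.08 0.00
    endloop
  endfacet
  facet normal 0.0000 0.0000 -1.0000
    outer loop
      vertex 18.91 8.32 0.00
      vertex 16.42 3.01 0.00
      vertex 17.80 14.08 0.00
    endloop
  endfacet
  facet normal 0.6201 0.6634 0.4189
    outer loop
      vertex 17.80 14.08 0.00
      vertex 13.51 18.09 0.00
      vertex 9.49 9.49 19.57
    endloop
  endfacet
  facet normal 0.1115 0.9012 0.4189
    outer loop
      vertex 13.51 18.09 0.00
      vertex 7.69 18.81 0.00
      vertex 9.49 9.49 19.57
    endloop
  endfacet
  facet normal -0.4398 0.7945 0.4188
    outer loop
      vertex 7.69 18.81 0.00
      vertex 2.56 15.97 0.00
      vertex 9.49 9.49 19.57
    endloop
  endfacet
  facet normal -0.8222 0.3855 0.4188
    outer loop
      vertex 2.56 15.97 0.00
      vertex 0.07 10.66 0.00
      vertex 9.49 9.49 19.57
    endloop
  endfacet
  facet normal -0.8916 -0.1718 0.4189
    outer loop
      vertex 0.07 10.66 0.00
      vertex 1.18 4.90 0.00
      vertex 9.49 9.49 19.57
    endloop
  endfacet
  facet normal -0.6201 -0.6634 0.4189
    outer loop
      vertex 1.18 4.90 0.00
      vertex 5.47 0.89 0.00
      vertex 9.49 9.49 19.57
    endloop
  endfacet
  facet normal -0.1115 -0.9012 0.4189
    outer loop
      vertex 5.47 0.89 0.00
      vertex 11.29 0.17 0.00
      vertex 9.49 9.49 19.57
    endloop
  endfacet
  facet normal 0.4398 -0.7945 0.4188
    outer loop
      vertex 11.29 0.17 0.00
      vertex 16.42 3.01 0.00
      vertex 9.49 9.49 19.57
    endloop
  endfacet
  facet normal 0.8222 -0.3855 0.4188
    outer loop
      vertex 16.42 3.01 0.00
      vertex 18.91 8.32 0.00
      vertex 9.49 9.49 19.57
    endloop
  endfacet
  facet normal 0.8916 0.1718 0.4189
    outer loop
      vertex 18.91 8.32 0.00
      vertex 17.80 14.08 0.00
      vertex 9.49 9.49 19.57
    endloop
  endfacet
endsolid part

The G0 Z moves step by Δz≈2.80 mm. The G1 loops shrink linearly with z, so the solid tapers from its base footprint up to z≈19.6. Closing with a flat bottom cap and the tapered top and triangulating gives 18 facets — a regular 10-sided pyramid, base circumscribed radius ≈ 9.49 mm, apex at z ≈ 19.6 mm.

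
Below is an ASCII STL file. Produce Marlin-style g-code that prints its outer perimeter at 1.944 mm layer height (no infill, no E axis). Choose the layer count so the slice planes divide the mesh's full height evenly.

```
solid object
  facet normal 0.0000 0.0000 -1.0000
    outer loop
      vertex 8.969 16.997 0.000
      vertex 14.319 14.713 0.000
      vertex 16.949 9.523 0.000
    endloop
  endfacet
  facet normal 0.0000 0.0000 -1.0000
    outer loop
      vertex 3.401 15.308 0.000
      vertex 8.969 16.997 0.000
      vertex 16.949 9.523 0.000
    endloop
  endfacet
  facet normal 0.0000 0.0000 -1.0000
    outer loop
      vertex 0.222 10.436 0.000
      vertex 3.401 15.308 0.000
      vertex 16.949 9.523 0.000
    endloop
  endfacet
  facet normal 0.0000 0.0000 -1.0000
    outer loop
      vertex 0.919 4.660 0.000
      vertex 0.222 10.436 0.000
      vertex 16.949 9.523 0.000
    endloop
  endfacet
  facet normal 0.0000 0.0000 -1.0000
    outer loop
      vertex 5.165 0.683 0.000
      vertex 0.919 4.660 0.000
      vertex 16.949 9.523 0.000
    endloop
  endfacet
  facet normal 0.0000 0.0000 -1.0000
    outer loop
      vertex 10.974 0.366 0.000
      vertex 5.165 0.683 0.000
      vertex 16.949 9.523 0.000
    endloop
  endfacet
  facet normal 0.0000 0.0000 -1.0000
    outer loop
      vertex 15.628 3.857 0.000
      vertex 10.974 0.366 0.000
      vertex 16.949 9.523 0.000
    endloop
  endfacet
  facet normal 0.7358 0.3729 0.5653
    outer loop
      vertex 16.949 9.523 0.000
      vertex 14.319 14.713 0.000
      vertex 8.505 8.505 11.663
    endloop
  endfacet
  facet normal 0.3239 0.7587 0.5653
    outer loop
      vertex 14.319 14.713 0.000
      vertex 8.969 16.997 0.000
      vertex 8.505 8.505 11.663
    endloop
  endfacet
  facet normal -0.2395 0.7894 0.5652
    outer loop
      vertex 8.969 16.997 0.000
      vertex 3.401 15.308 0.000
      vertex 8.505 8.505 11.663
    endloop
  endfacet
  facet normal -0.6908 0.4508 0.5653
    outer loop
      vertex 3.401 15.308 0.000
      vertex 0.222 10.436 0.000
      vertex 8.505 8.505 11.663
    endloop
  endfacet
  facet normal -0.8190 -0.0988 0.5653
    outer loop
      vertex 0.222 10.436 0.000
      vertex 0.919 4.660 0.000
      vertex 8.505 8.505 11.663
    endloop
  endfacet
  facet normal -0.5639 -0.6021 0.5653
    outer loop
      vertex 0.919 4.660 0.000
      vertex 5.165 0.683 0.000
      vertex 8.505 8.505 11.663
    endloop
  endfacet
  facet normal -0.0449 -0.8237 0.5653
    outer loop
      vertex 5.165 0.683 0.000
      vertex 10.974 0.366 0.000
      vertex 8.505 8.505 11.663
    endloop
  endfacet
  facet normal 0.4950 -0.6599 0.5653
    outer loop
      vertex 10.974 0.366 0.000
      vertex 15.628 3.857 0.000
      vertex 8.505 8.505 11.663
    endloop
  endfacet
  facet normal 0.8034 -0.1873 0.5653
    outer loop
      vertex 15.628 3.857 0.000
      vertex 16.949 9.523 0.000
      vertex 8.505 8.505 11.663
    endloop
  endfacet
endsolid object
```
; perimeter-only toolpath
G21 ; units = mm
G90 ; absolute positioning
G28 ; home
; layer 1
G0 Z1.944
G0 X15.542 Y9.353
G1 X13.350 Y13.678
G1 X8.892 Y15.582
G1 X4.252 Y14.174
G1 X1.602 Y10.114
G1 X2.183 Y5.301
G1 X5.722 Y1.987
G1 X10.563 Y1.722
G1 X14.441 Y4.632
G1 X15.542 Y9.353
; layer 2
G0 Z3.888
G0 X14.134 Y9.184
G1 X12.381 Y12.644
G1 X8.814 Y14.166
G1 X5.102 Y13.040
G1 X2.983 Y9.792
G1 X3.448 Y5.942
G1 X6.278 Y3.290
G1 X10.151 Y3.079
G1 X13.254 Y5.406
G1 X14.134 Y9.184
; layer 3
G0 Z5.832
G0 X12.727 Y9.014
G1 X11.412 Y11.609
G1 X8.737 Y12.751
G1 X5.953 Y11.907
G1 X4.364 Y9.471
G1 X4.712 Y6.583
G1 X6.835 Y4.594
G1 X9.739 Y4.436
G1 X12.067 Y6.181
G1 X12.727 Y9.014
; layer 4
G0 Z7.775
G0 X11.320 Y8.844
G1 X10.443 Y10.574
G1 X8.660 Y11.336
G1 X6.804 Y10.773
G1 X5.744 Y9.149
G1 X5.976 Y7.223
G1 X7.392 Y5.898
G1 X9.328 Y5.792
G1 X10.879 Y6.956
G1 X11.320 Y8.844
; layer 5
G0 Z9.719
G0 X9.912 Y8.675
G1 X9.474 Y9.540
G1 X8.582 Y9.920
G1 X7.654 Y9.639
G1 X7.125 Y8.827
G1 X7.241 Y7.864
G1 X7.948 Y7.201
G1 X8.917 Y7.149
G1 X9.692 Y7.730
G1 X9.912 Y8.675
M2 ; end

The solid is a regular 9-sided pyramid, base circumscribed radius ≈ 8.51 mm, apex at z ≈ 11.7 mm. Slicing at Δz = 1.944 mm — 6 equal slices spanning the solid's height, so layer i sits at z = i·h/6 — gives 5 non-empty perimeters. Each is a 9-segment closed polygon; G0 lifts to the layer z and rapids to the start vertex, then G1 traces the edges. The cross-section shrinks linearly with z (the slice at the apex is degenerate and omitted).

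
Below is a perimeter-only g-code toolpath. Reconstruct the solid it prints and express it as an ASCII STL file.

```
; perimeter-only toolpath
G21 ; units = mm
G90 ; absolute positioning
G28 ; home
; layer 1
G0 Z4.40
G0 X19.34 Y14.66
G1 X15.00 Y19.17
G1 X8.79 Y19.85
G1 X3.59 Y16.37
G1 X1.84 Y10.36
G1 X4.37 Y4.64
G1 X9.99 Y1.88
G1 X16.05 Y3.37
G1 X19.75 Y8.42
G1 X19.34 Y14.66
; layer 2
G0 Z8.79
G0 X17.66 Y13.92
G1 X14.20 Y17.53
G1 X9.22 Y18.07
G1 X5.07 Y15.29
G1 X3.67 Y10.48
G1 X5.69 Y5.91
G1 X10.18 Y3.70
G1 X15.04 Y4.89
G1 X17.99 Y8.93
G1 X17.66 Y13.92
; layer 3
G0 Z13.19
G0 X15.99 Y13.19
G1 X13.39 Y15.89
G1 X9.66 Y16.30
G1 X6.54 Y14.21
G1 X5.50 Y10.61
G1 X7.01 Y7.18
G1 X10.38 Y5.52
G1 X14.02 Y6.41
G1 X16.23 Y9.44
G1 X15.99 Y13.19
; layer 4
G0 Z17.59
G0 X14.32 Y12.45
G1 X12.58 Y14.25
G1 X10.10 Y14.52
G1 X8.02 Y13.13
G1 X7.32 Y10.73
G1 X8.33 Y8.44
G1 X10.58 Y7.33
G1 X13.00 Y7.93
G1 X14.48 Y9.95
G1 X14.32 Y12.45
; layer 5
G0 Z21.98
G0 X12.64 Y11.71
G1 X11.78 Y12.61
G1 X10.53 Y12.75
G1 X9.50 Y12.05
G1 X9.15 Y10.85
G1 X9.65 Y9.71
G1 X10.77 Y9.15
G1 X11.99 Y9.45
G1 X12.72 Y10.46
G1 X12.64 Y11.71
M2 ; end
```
solid part
  facet normal 0.0000 0.0000 -1.0000
    outer loop
      vertex 8.35 21.62 0.00
      vertex 15.81 20.81 0.00
      vertex 21.01 15.40 0.00
    endloop
  endfacet
  facet normal 0.0000 0.0000 -1.0000
    outer loop
      vertex 2.12 17.45 0.00
      vertex 8.35 21.62 0.00
      vertex 21.01 15.40 0.00
    endloop
  endfacet
  facet normal 0.0000 0.0000 -1.0000
    outer loop
      vertex 0.02 10.24 0.00
      vertex 2.12 17.45 0.00
      vertex 21.01 15.40 0.00
    endloop
  endfacet
  facet normal 0.0000 0.0000 -1.0000
    outer loop
      vertex 3.05 3.38 0.00
      vertex 0.02 10.24 0.00
      vertex 21.01 15.40 0.00
    endloop
  endfacet
  facet normal 0.0000 0.0000 -1.0000
    outer loop
      vertex 9.79 0.06 0.00
      vertex 3.05 3.38 0.00
      vertex 21.01 15.40 0.00
    endloop
  endfacet
  facet normal 0.0000 0.0000 -1.0000
    outer loop
      vertex 17.07 1.85 0.00
      vertex 9.79 0.06 0.00
      vertex 21.01 15.40 0.00
    endloop
  endfacet
  facet normal 0.0000 0.0000 -1.0000
    outer loop
      vertex 21.50 7.91 0.00
      vertex 17.07 1.85 0.00
      vertex 21.01 15.40 0.00
    endloop
  endfacet
  facet normal 0.6715 0.6454 0.3640
    outer loop
      vertex 21.01 15.40 0.00
      vertex 15.81 20.81 0.00
      vertex 10.97 10.97 26.38
    endloop
  endfacet
  facet normal 0.1005 0.9260 0.3639
    outer loop
      vertex 15.81 20.81 0.00
      vertex 8.35 21.62 0.00
      vertex 10.97 10.97 26.38
    endloop
  endfacet
  facet normal -0.5181 0.7740 0.3639
    outer loop
      vertex 8.35 21.62 0.00
      vertex 2.12 17.45 0.00
      vertex 10.97 10.97 26.38
    endloop
  endfacet
  facet normal -0.8942 0.2605 0.3640
    outer loop
      vertex 2.12 17.45 0.00
      vertex 0.02 10.24 0.00
      vertex 10.97 10.97 26.38
    endloop
  endfacet
  facet normal -0.8520 -0.3763 0.3641
    outer loop
      vertex 0.02 10.24 0.00
      vertex 3.05 3.38 0.00
      vertex 10.97 10.97 26.38
    endloop
  endfacet
  facet normal -0.4116 -0.8355 0.3640
    outer loop
      vertex 3.05 3.38 0.00
      vertex 9.79 0.06 0.00
      vertex 10.97 10.97 26.38
    endloop
  endfacet
  facet normal 0.2224 -0.9044 0.3641
    outer loop
      vertex 9.79 0.06 0.00
      vertex 17.07 1.85 0.00
      vertex 10.97 10.97 26.38
    endloop
  endfacet
  facet normal 0.7519 -0.5497 0.3639
    outer loop
      vertex 17.07 1.85 0.00
      vertex 21.50 7.91 0.00
      vertex 10.97 10.97 26.38
    endloop
  endfacet
  facet normal 0.9294 0.0608 0.3639
    outer loop
      vertex 21.50 7.91 0.00
      vertex 21.01 15.40 0.00
      vertex 10.97 10.97 26.38
    endloop
  endfacet
endsolid part

The G0 Z moves step by Δz≈4.40 mm. The G1 loops shrink linearly with z, so the solid tapers from its base footprint up to z≈26.4. Closing with a flat bottom cap and the tapered top and triangulating gives 16 facets — a regular 9-sided pyramid, base circumscribed radius ≈ 11 mm, apex at z ≈ 26.4 mm.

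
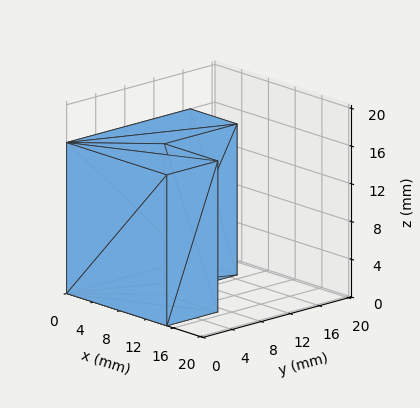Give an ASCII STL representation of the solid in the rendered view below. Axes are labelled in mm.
Reading the render: the shape is an L-shaped prism: outer 15 × 17 mm, arm thicknesses ≈ 7 mm (horizontal) and 7 mm (vertical), extruded 16 mm in z (dimensions read to the nearest mm from the axis ticks). For the STL, each face is triangulated and given an outward normal.

solid part
  facet normal 0.0000 0.0000 -1.0000
    outer loop
      vertex 15.00 7.00 0.00
      vertex 15.00 0.00 0.00
      vertex 0.00 0.00 0.00
    endloop
  endfacet
  facet normal 0.0000 0.0000 -1.0000
    outer loop
      vertex 7.00 7.00 0.00
      vertex 15.00 7.00 0.00
      vertex 0.00 0.00 0.00
    endloop
  endfacet
  facet normal 0.0000 0.0000 -1.0000
    outer loop
      vertex 7.00 17.00 0.00
      vertex 7.00 7.00 0.00
      vertex 0.00 0.00 0.00
    endloop
  endfacet
  facet normal 0.0000 0.0000 -1.0000
    outer loop
      vertex 0.00 17.00 0.00
      vertex 7.00 17.00 0.00
      vertex 0.00 0.00 0.00
    endloop
  endfacet
  facet normal 0.0000 0.0000 1.0000
    outer loop
      vertex 0.00 0.00 16.00
      vertex 15.00 0.00 16.00
      vertex 15.00 7.00 16.00
    endloop
  endfacet
  facet normal 0.0000 0.0000 1.0000
    outer loop
      vertex 0.00 0.00 16.00
      vertex 15.00 7.00 16.00
      vertex 7.00 7.00 16.00
    endloop
  endfacet
  facet normal 0.0000 0.0000 1.0000
    outer loop
      vertex 0.00 0.00 16.00
      vertex 7.00 7.00 16.00
      vertex 7.00 17.00 16.00
    endloop
  endfacet
  facet normal 0.0000 0.0000 1.0000
    outer loop
      vertex 0.00 0.00 16.00
      vertex 7.00 17.00 16.00
      vertex 0.00 17.00 16.00
    endloop
  endfacet
  facet normal 0.0000 -1.0000 0.0000
    outer loop
      vertex 0.00 0.00 0.00
      vertex 15.00 0.00 0.00
      vertex 15.00 0.00 16.00
    endloop
  endfacet
  facet normal 0.0000 -1.0000 0.0000
    outer loop
      vertex 0.00 0.00 0.00
      vertex 15.00 0.00 16.00
      vertex 0.00 0.00 16.00
    endloop
  endfacet
  facet normal 1.0000 0.0000 0.0000
    outer loop
      vertex 15.00 0.00 0.00
      vertex 15.00 7.00 0.00
      vertex 15.00 7.00 16.00
    endloop
  endfacet
  facet normal 1.0000 0.0000 0.0000
    outer loop
      vertex 15.00 0.00 0.00
      vertex 15.00 7.00 16.00
      vertex 15.00 0.00 16.00
    endloop
  endfacet
  facet normal 0.0000 1.0000 0.0000
    outer loop
      vertex 15.00 7.00 0.00
      vertex 7.00 7.00 0.00
      vertex 7.00 7.00 16.00
    endloop
  endfacet
  facet normal 0.0000 1.0000 0.0000
    outer loop
      vertex 15.00 7.00 0.00
      vertex 7.00 7.00 16.00
      vertex 15.00 7.00 16.00
    endloop
  endfacet
  facet normal 1.0000 0.0000 0.0000
    outer loop
      vertex 7.00 7.00 0.00
      vertex 7.00 17.00 0.00
      vertex 7.00 17.00 16.00
    endloop
  endfacet
  facet normal 1.0000 0.0000 0.0000
    outer loop
      vertex 7.00 7.00 0.00
      vertex 7.00 17.00 16.00
      vertex 7.00 7.00 16.00
    endloop
  endfacet
  facet normal 0.0000 1.0000 0.0000
    outer loop
      vertex 7.00 17.00 0.00
      vertex 0.00 17.00 0.00
      vertex 0.00 17.00 16.00
    endloop
  endfacet
  facet normal 0.0000 1.0000 0.0000
    outer loop
      vertex 7.00 17.00 0.00
      vertex 0.00 17.00 16.00
      vertex 7.00 17.00 16.00
    endloop
  endfacet
  facet normal -1.0000 0.0000 0.0000
    outer loop
      vertex 0.00 17.00 0.00
      vertex 0.00 0.00 0.00
      vertex 0.00 0.00 16.00
    endloop
  endfacet
  facet normal -1.0000 0.0000 0.0000
    outer loop
      vertex 0.00 17.00 0.00
      vertex 0.00 0.00 16.00
      vertex 0.00 17.00 16.00
    endloop
  endfacet
endsolid part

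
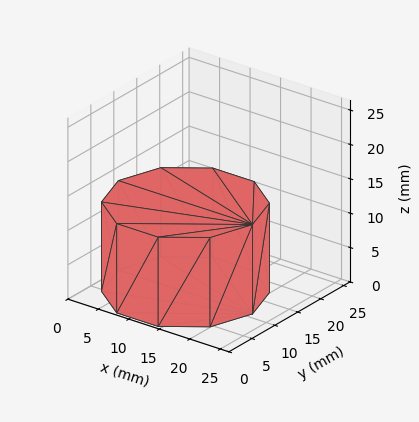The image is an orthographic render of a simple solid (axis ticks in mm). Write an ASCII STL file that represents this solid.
Reading the render: the shape is a regular 10-sided prism (a cylinder approximated with 10 flat sides), circumscribed radius ≈ 11 mm, height ≈ 13 mm (dimensions read to the nearest mm from the axis ticks). For the STL, each face is triangulated and given an outward normal.

solid part
  facet normal 0.0000 0.0000 -1.0000
    outer loop
      vertex 14.40 21.46 0.00
      vertex 19.90 17.47 0.00
      vertex 22.00 11.00 0.00
    endloop
  endfacet
  facet normal 0.0000 0.0000 -1.0000
    outer loop
      vertex 7.60 21.46 0.00
      vertex 14.40 21.46 0.00
      vertex 22.00 11.00 0.00
    endloop
  endfacet
  facet normal 0.0000 0.0000 -1.0000
    outer loop
      vertex 2.10 17.47 0.00
      vertex 7.60 21.46 0.00
      vertex 22.00 11.00 0.00
    endloop
  endfacet
  facet normal 0.0000 0.0000 -1.0000
    outer loop
      vertex 0.00 11.00 0.00
      vertex 2.10 17.47 0.00
      vertex 22.00 11.00 0.00
    endloop
  endfacet
  facet normal 0.0000 0.0000 -1.0000
    outer loop
      vertex 2.10 4.53 0.00
      vertex 0.00 11.00 0.00
      vertex 22.00 11.00 0.00
    endloop
  endfacet
  facet normal 0.0000 0.0000 -1.0000
    outer loop
      vertex 7.60 0.54 0.00
      vertex 2.10 4.53 0.00
      vertex 22.00 11.00 0.00
    endloop
  endfacet
  facet normal 0.0000 0.0000 -1.0000
    outer loop
      vertex 14.40 0.54 0.00
      vertex 7.60 0.54 0.00
      vertex 22.00 11.00 0.00
    endloop
  endfacet
  facet normal 0.0000 0.0000 -1.0000
    outer loop
      vertex 19.90 4.53 0.00
      vertex 14.40 0.54 0.00
      vertex 22.00 11.00 0.00
    endloop
  endfacet
  facet normal 0.0000 0.0000 1.0000
    outer loop
      vertex 22.00 11.00 13.00
      vertex 19.90 17.47 13.00
      vertex 14.40 21.46 13.00
    endloop
  endfacet
  facet normal 0.0000 0.0000 1.0000
    outer loop
      vertex 22.00 11.00 13.00
      vertex 14.40 21.46 13.00
      vertex 7.60 21.46 13.00
    endloop
  endfacet
  facet normal 0.0000 0.0000 1.0000
    outer loop
      vertex 22.00 11.00 13.00
      vertex 7.60 21.46 13.00
      vertex 2.10 17.47 13.00
    endloop
  endfacet
  facet normal 0.0000 0.0000 1.0000
    outer loop
      vertex 22.00 11.00 13.00
      vertex 2.10 17.47 13.00
      vertex 0.00 11.00 13.00
    endloop
  endfacet
  facet normal 0.0000 0.0000 1.0000
    outer loop
      vertex 22.00 11.00 13.00
      vertex 0.00 11.00 13.00
      vertex 2.10 4.53 13.00
    endloop
  endfacet
  facet normal 0.0000 0.0000 1.0000
    outer loop
      vertex 22.00 11.00 13.00
      vertex 2.10 4.53 13.00
      vertex 7.60 0.54 13.00
    endloop
  endfacet
  facet normal 0.0000 0.0000 1.0000
    outer loop
      vertex 22.00 11.00 13.00
      vertex 7.60 0.54 13.00
      vertex 14.40 0.54 13.00
    endloop
  endfacet
  facet normal 0.0000 0.0000 1.0000
    outer loop
      vertex 22.00 11.00 13.00
      vertex 14.40 0.54 13.00
      vertex 19.90 4.53 13.00
    endloop
  endfacet
  facet normal 0.9512 0.3087 0.0000
    outer loop
      vertex 22.00 11.00 0.00
      vertex 19.90 17.47 0.00
      vertex 19.90 17.47 13.00
    endloop
  endfacet
  facet normal 0.9512 0.3087 0.0000
    outer loop
      vertex 22.00 11.00 0.00
      vertex 19.90 17.47 13.00
      vertex 22.00 11.00 13.00
    endloop
  endfacet
  facet normal 0.5872 0.8094 0.0000
    outer loop
      vertex 19.90 17.47 0.00
      vertex 14.40 21.46 0.00
      vertex 14.40 21.46 13.00
    endloop
  endfacet
  facet normal 0.5872 0.8094 0.0000
    outer loop
      vertex 19.90 17.47 0.00
      vertex 14.40 21.46 13.00
      vertex 19.90 17.47 13.00
    endloop
  endfacet
  facet normal 0.0000 1.0000 0.0000
    outer loop
      vertex 14.40 21.46 0.00
      vertex 7.60 21.46 0.00
      vertex 7.60 21.46 13.00
    endloop
  endfacet
  facet normal 0.0000 1.0000 0.0000
    outer loop
      vertex 14.40 21.46 0.00
      vertex 7.60 21.46 13.00
      vertex 14.40 21.46 13.00
    endloop
  endfacet
  facet normal -0.5872 0.8094 0.0000
    outer loop
      vertex 7.60 21.46 0.00
      vertex 2.10 17.47 0.00
      vertex 2.10 17.47 13.00
    endloop
  endfacet
  facet normal -0.5872 0.8094 0.0000
    outer loop
      vertex 7.60 21.46 0.00
      vertex 2.10 17.47 13.00
      vertex 7.60 21.46 13.00
    endloop
  endfacet
  facet normal -0.9512 0.3087 0.0000
    outer loop
      vertex 2.10 17.47 0.00
      vertex 0.00 11.00 0.00
      vertex 0.00 11.00 13.00
    endloop
  endfacet
  facet normal -0.9512 0.3087 0.0000
    outer loop
      vertex 2.10 17.47 0.00
      vertex 0.00 11.00 13.00
      vertex 2.10 17.47 13.00
    endloop
  endfacet
  facet normal -0.9512 -0.3087 0.0000
    outer loop
      vertex 0.00 11.00 0.00
      vertex 2.10 4.53 0.00
      vertex 2.10 4.53 13.00
    endloop
  endfacet
  facet normal -0.9512 -0.3087 0.0000
    outer loop
      vertex 0.00 11.00 0.00
      vertex 2.10 4.53 13.00
      vertex 0.00 11.00 13.00
    endloop
  endfacet
  facet normal -0.5872 -0.8094 0.0000
    outer loop
      vertex 2.10 4.53 0.00
      vertex 7.60 0.54 0.00
      vertex 7.60 0.54 13.00
    endloop
  endfacet
  facet normal -0.5872 -0.8094 0.0000
    outer loop
      vertex 2.10 4.53 0.00
      vertex 7.60 0.54 13.00
      vertex 2.10 4.53 13.00
    endloop
  endfacet
  facet normal 0.0000 -1.0000 0.0000
    outer loop
      vertex 7.60 0.54 0.00
      vertex 14.40 0.54 0.00
      vertex 14.40 0.54 13.00
    endloop
  endfacet
  facet normal 0.0000 -1.0000 0.0000
    outer loop
      vertex 7.60 0.54 0.00
      vertex 14.40 0.54 13.00
      vertex 7.60 0.54 13.00
    endloop
  endfacet
  facet normal 0.5872 -0.8094 0.0000
    outer loop
      vertex 14.40 0.54 0.00
      vertex 19.90 4.53 0.00
      vertex 19.90 4.53 13.00
    endloop
  endfacet
  facet normal 0.5872 -0.8094 0.0000
    outer loop
      vertex 14.40 0.54 0.00
      vertex 19.90 4.53 13.00
      vertex 14.40 0.54 13.00
    endloop
  endfacet
  facet normal 0.9512 -0.3087 0.0000
    outer loop
      vertex 19.90 4.53 0.00
      vertex 22.00 11.00 0.00
      vertex 22.00 11.00 13.00
    endloop
  endfacet
  facet normal 0.9512 -0.3087 0.0000
    outer loop
      vertex 19.90 4.53 0.00
      vertex 22.00 11.00 13.00
      vertex 19.90 4.53 13.00
    endloop
  endfacet
endsolid part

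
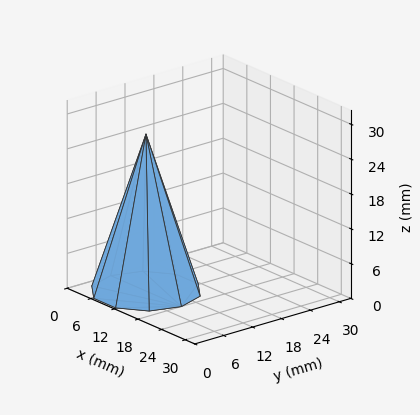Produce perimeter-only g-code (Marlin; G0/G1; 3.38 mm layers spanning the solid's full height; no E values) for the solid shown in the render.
Reading the render: the shape is a regular 10-sided pyramid, base circumscribed radius ≈ 9 mm, apex at z ≈ 27 mm (dimensions read to the nearest mm from the axis ticks). For the g-code, the solid's height is divided into equal slices at the stated Δz and each level perimeter traced with G1 moves after a G0 lift.

; perimeter-only toolpath
G21 ; units = mm
G90 ; absolute positioning
G28 ; home
; layer 1
G0 Z3.38
G0 X16.88 Y9.00
G1 X15.37 Y13.63
G1 X11.43 Y16.49
G1 X6.57 Y16.49
G1 X2.63 Y13.63
G1 X1.12 Y9.00
G1 X2.63 Y4.37
G1 X6.57 Y1.51
G1 X11.43 Y1.51
G1 X15.37 Y4.37
G1 X16.88 Y9.00
; layer 2
G0 Z6.75
G0 X15.75 Y9.00
G1 X14.46 Y12.97
G1 X11.08 Y15.42
G1 X6.92 Y15.42
G1 X3.54 Y12.97
G1 X2.25 Y9.00
G1 X3.54 Y5.03
G1 X6.92 Y2.58
G1 X11.08 Y2.58
G1 X14.46 Y5.03
G1 X15.75 Y9.00
; layer 3
G0 Z10.12
G0 X14.62 Y9.00
G1 X13.55 Y12.31
G1 X10.74 Y14.35
G1 X7.26 Y14.35
G1 X4.45 Y12.31
G1 X3.38 Y9.00
G1 X4.45 Y5.69
G1 X7.26 Y3.65
G1 X10.74 Y3.65
G1 X13.55 Y5.69
G1 X14.62 Y9.00
; layer 4
G0 Z13.50
G0 X13.50 Y9.00
G1 X12.64 Y11.64
G1 X10.39 Y13.28
G1 X7.61 Y13.28
G1 X5.36 Y11.64
G1 X4.50 Y9.00
G1 X5.36 Y6.36
G1 X7.61 Y4.72
G1 X10.39 Y4.72
G1 X12.64 Y6.36
G1 X13.50 Y9.00
; layer 5
G0 Z16.88
G0 X12.38 Y9.00
G1 X11.73 Y10.98
G1 X10.04 Y12.21
G1 X7.96 Y12.21
G1 X6.27 Y10.98
G1 X5.62 Y9.00
G1 X6.27 Y7.02
G1 X7.96 Y5.79
G1 X10.04 Y5.79
G1 X11.73 Y7.02
G1 X12.38 Y9.00
; layer 6
G0 Z20.25
G0 X11.25 Y9.00
G1 X10.82 Y10.32
G1 X9.70 Y11.14
G1 X8.30 Y11.14
G1 X7.18 Y10.32
G1 X6.75 Y9.00
G1 X7.18 Y7.68
G1 X8.30 Y6.86
G1 X9.70 Y6.86
G1 X10.82 Y7.68
G1 X11.25 Y9.00
; layer 7
G0 Z23.62
G0 X10.12 Y9.00
G1 X9.91 Y9.66
G1 X9.35 Y10.07
G1 X8.65 Y10.07
G1 X8.09 Y9.66
G1 X7.88 Y9.00
G1 X8.09 Y8.34
G1 X8.65 Y7.93
G1 X9.35 Y7.93
G1 X9.91 Y8.34
G1 X10.12 Y9.00
M2 ; end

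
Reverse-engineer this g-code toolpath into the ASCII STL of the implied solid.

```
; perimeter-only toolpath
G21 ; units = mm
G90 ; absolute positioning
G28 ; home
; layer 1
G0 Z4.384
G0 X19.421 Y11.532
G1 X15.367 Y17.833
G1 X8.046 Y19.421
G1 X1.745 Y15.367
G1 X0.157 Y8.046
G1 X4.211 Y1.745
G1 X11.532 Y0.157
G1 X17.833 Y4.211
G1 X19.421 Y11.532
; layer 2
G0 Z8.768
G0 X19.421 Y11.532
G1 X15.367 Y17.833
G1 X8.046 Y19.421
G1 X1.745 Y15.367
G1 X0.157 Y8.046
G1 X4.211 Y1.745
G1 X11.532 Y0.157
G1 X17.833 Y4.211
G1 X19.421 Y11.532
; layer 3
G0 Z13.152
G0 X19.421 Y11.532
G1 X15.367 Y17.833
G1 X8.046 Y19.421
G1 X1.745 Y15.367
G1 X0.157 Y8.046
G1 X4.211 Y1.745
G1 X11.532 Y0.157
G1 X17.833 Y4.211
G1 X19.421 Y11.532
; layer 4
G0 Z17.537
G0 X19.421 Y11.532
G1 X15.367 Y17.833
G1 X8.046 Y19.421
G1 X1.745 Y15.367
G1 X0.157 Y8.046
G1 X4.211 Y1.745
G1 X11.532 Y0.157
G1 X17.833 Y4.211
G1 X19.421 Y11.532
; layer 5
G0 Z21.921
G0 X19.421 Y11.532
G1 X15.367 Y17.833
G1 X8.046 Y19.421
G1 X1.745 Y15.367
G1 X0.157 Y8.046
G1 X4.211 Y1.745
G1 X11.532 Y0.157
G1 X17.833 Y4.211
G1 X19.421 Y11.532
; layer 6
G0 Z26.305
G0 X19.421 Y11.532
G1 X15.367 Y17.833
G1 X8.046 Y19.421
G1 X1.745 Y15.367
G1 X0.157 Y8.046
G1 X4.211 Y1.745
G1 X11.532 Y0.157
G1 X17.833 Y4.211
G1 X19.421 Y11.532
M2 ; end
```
solid part
  facet normal 0.0000 0.0000 -1.0000
    outer loop
      vertex 8.046 19.421 0.000
      vertex 15.367 17.833 0.000
      vertex 19.421 11.532 0.000
    endloop
  endfacet
  facet normal 0.0000 0.0000 -1.0000
    outer loop
      vertex 1.745 15.367 0.000
      vertex 8.046 19.421 0.000
      vertex 19.421 11.532 0.000
    endloop
  endfacet
  facet normal 0.0000 0.0000 -1.0000
    outer loop
      vertex 0.157 8.046 0.000
      vertex 1.745 15.367 0.000
      vertex 19.421 11.532 0.000
    endloop
  endfacet
  facet normal 0.0000 0.0000 -1.0000
    outer loop
      vertex 4.211 1.745 0.000
      vertex 0.157 8.046 0.000
      vertex 19.421 11.532 0.000
    endloop
  endfacet
  facet normal 0.0000 0.0000 -1.0000
    outer loop
      vertex 11.532 0.157 0.000
      vertex 4.211 1.745 0.000
      vertex 19.421 11.532 0.000
    endloop
  endfacet
  facet normal 0.0000 0.0000 -1.0000
    outer loop
      vertex 17.833 4.211 0.000
      vertex 11.532 0.157 0.000
      vertex 19.421 11.532 0.000
    endloop
  endfacet
  facet normal 0.0000 0.0000 1.0000
    outer loop
      vertex 19.421 11.532 26.305
      vertex 15.367 17.833 26.305
      vertex 8.046 19.421 26.305
    endloop
  endfacet
  facet normal 0.0000 0.0000 1.0000
    outer loop
      vertex 19.421 11.532 26.305
      vertex 8.046 19.421 26.305
      vertex 1.745 15.367 26.305
    endloop
  endfacet
  facet normal 0.0000 0.0000 1.0000
    outer loop
      vertex 19.421 11.532 26.305
      vertex 1.745 15.367 26.305
      vertex 0.157 8.046 26.305
    endloop
  endfacet
  facet normal 0.0000 0.0000 1.0000
    outer loop
      vertex 19.421 11.532 26.305
      vertex 0.157 8.046 26.305
      vertex 4.211 1.745 26.305
    endloop
  endfacet
  facet normal 0.0000 0.0000 1.0000
    outer loop
      vertex 19.421 11.532 26.305
      vertex 4.211 1.745 26.305
      vertex 11.532 0.157 26.305
    endloop
  endfacet
  facet normal 0.0000 0.0000 1.0000
    outer loop
      vertex 19.421 11.532 26.305
      vertex 11.532 0.157 26.305
      vertex 17.833 4.211 26.305
    endloop
  endfacet
  facet normal 0.8410 0.5411 0.0000
    outer loop
      vertex 19.421 11.532 0.000
      vertex 15.367 17.833 0.000
      vertex 15.367 17.833 26.305
    endloop
  endfacet
  facet normal 0.8410 0.5411 0.0000
    outer loop
      vertex 19.421 11.532 0.000
      vertex 15.367 17.833 26.305
      vertex 19.421 11.532 26.305
    endloop
  endfacet
  facet normal 0.2120 0.9773 0.0000
    outer loop
      vertex 15.367 17.833 0.000
      vertex 8.046 19.421 0.000
      vertex 8.046 19.421 26.305
    endloop
  endfacet
  facet normal 0.2120 0.9773 0.0000
    outer loop
      vertex 15.367 17.833 0.000
      vertex 8.046 19.421 26.305
      vertex 15.367 17.833 26.305
    endloop
  endfacet
  facet normal -0.5411 0.8410 0.0000
    outer loop
      vertex 8.046 19.421 0.000
      vertex 1.745 15.367 0.000
      vertex 1.745 15.367 26.305
    endloop
  endfacet
  facet normal -0.5411 0.8410 0.0000
    outer loop
      vertex 8.046 19.421 0.000
      vertex 1.745 15.367 26.305
      vertex 8.046 19.421 26.305
    endloop
  endfacet
  facet normal -0.9773 0.2120 0.0000
    outer loop
      vertex 1.745 15.367 0.000
      vertex 0.157 8.046 0.000
      vertex 0.157 8.046 26.305
    endloop
  endfacet
  facet normal -0.9773 0.2120 0.0000
    outer loop
      vertex 1.745 15.367 0.000
      vertex 0.157 8.046 26.305
      vertex 1.745 15.367 26.305
    endloop
  endfacet
  facet normal -0.8410 -0.5411 0.0000
    outer loop
      vertex 0.157 8.046 0.000
      vertex 4.211 1.745 0.000
      vertex 4.211 1.745 26.305
    endloop
  endfacet
  facet normal -0.8410 -0.5411 0.0000
    outer loop
      vertex 0.157 8.046 0.000
      vertex 4.211 1.745 26.305
      vertex 0.157 8.046 26.305
    endloop
  endfacet
  facet normal -0.2120 -0.9773 0.0000
    outer loop
      vertex 4.211 1.745 0.000
      vertex 11.532 0.157 0.000
      vertex 11.532 0.157 26.305
    endloop
  endfacet
  facet normal -0.2120 -0.9773 0.0000
    outer loop
      vertex 4.211 1.745 0.000
      vertex 11.532 0.157 26.305
      vertex 4.211 1.745 26.305
    endloop
  endfacet
  facet normal 0.5411 -0.8410 0.0000
    outer loop
      vertex 11.532 0.157 0.000
      vertex 17.833 4.211 0.000
      vertex 17.833 4.211 26.305
    endloop
  endfacet
  facet normal 0.5411 -0.8410 0.0000
    outer loop
      vertex 11.532 0.157 0.000
      vertex 17.833 4.211 26.305
      vertex 11.532 0.157 26.305
    endloop
  endfacet
  facet normal 0.9773 -0.2120 0.0000
    outer loop
      vertex 17.833 4.211 0.000
      vertex 19.421 11.532 0.000
      vertex 19.421 11.532 26.305
    endloop
  endfacet
  facet normal 0.9773 -0.2120 0.0000
    outer loop
      vertex 17.833 4.211 0.000
      vertex 19.421 11.532 26.305
      vertex 17.833 4.211 26.305
    endloop
  endfacet
endsolid part

The G0 Z moves step by Δz≈4.384 mm. Every layer's G1 loop is the same polygon, so the solid is a straight extrusion of it from z=0 to z≈26.3. Closing with flat bottom and top caps and triangulating gives 28 facets — a regular 8-sided prism (a cylinder approximated with 8 flat sides), circumscribed radius ≈ 9.79 mm, height ≈ 26.3 mm.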